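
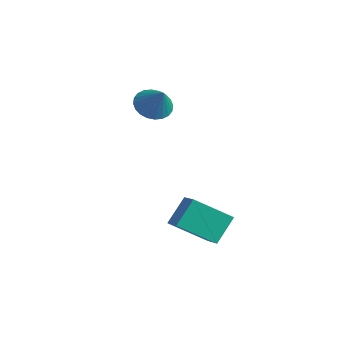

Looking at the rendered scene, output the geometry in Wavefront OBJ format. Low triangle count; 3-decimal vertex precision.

v 1.265 1.562 -2.992
v 1.194 2.468 -2.077
v 0.321 2.038 -3.538
v 0.25 2.945 -2.623
v 2.29 2.555 -3.897
v 2.219 3.462 -2.982
v 1.346 3.032 -4.443
v 1.275 3.938 -3.528
v -2.537 4.059 0.608
v -1.933 3.952 0.143
v -1.823 3.901 1.572
v -1.923 4.25 0.184
v -2.007 4.518 0.29
v -2.171 4.717 0.445
v -2.391 4.815 0.624
v -2.634 4.798 0.801
v -2.861 4.669 0.949
v -3.039 4.447 1.044
v -3.141 4.166 1.074
v -3.151 3.869 1.032
v -3.068 3.6 0.926
v -2.903 3.402 0.772
v -2.683 3.303 0.592
v -2.441 3.32 0.415
v -2.213 3.449 0.268
v -2.035 3.671 0.172
f 2 4 1
f 5 2 1
f 1 4 3
f 3 5 1
f 2 8 4
f 6 2 5
f 6 8 2
f 4 8 3
f 7 5 3
f 3 8 7
f 7 6 5
f 8 6 7
f 10 9 12
f 10 12 11
f 12 9 13
f 12 13 11
f 13 9 14
f 13 14 11
f 14 9 15
f 14 15 11
f 15 9 16
f 15 16 11
f 16 9 17
f 16 17 11
f 17 9 18
f 17 18 11
f 18 9 19
f 18 19 11
f 19 9 20
f 19 20 11
f 20 9 21
f 20 21 11
f 21 9 22
f 21 22 11
f 22 9 23
f 22 23 11
f 23 9 24
f 23 24 11
f 24 9 25
f 24 25 11
f 25 9 26
f 25 26 11
f 26 9 10
f 26 10 11



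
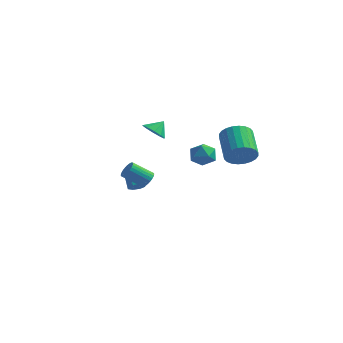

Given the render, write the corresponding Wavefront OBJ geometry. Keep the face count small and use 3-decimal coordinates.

v -3.56 1.828 -2.581
v -3.059 2.016 -2.357
v -3.799 2.741 -1.314
v -4.3 2.552 -1.539
v -3.222 2.292 -2.665
v -3.962 3.017 -1.622
v -3.583 2.296 -2.923
v -4.323 3.021 -1.88
v -3.93 2.025 -2.982
v -4.67 2.75 -1.939
v -4.061 1.639 -2.806
v -4.801 2.364 -1.763
v -3.898 1.363 -2.498
v -4.638 2.088 -1.455
v -3.537 1.359 -2.24
v -4.277 2.084 -1.197
v -3.19 1.63 -2.181
v -3.93 2.355 -1.138
v 0.04 -2.801 0.605
v 0.359 -3.308 0.578
v -0.641 -3.986 1.467
v -0.96 -3.479 1.495
v 0.455 -3.204 0.764
v -0.545 -3.882 1.654
v 0.487 -3.039 0.927
v -0.512 -3.717 1.816
v 0.451 -2.837 1.04
v -0.548 -3.515 1.93
v 0.353 -2.63 1.087
v -0.646 -3.308 1.977
v 0.207 -2.449 1.061
v -0.792 -3.127 1.951
v 0.036 -2.322 0.966
v -0.964 -2.999 1.855
v -0.135 -2.267 0.815
v -1.135 -2.945 1.705
v -0.279 -2.294 0.633
v -1.279 -2.972 1.522
v -0.375 -2.398 0.446
v -1.375 -3.076 1.336
v -0.408 -2.563 0.284
v -1.407 -3.241 1.173
v -0.372 -2.765 0.17
v -1.371 -3.443 1.06
v -0.274 -2.972 0.123
v -1.273 -3.65 1.013
v -0.128 -3.153 0.149
v -1.127 -3.831 1.039
v 0.044 -3.281 0.245
v -0.956 -3.958 1.134
v 0.215 -3.335 0.395
v -0.785 -4.013 1.285
v -0.628 4.158 0.088
v 0.239 4.504 0.15
v -0.099 2.776 0.41
v 0.768 3.122 0.472
v 0.127 3.345 1.118
v -0.199 4.199 0.918
v 0.339 3.081 -0.358
v 0.013 3.935 -0.558
v 0.837 3.839 -0.125
v 0.706 4.002 0.787
v -0.566 3.278 -0.227
v -0.697 3.441 0.685
v 4.236 0.7 2.142
v 4.881 0.641 2.93
v 3.769 2.06 3.947
v 3.124 2.12 3.158
v 5.05 0.929 2.713
v 3.938 2.348 3.73
v 5.095 1.182 2.409
v 3.983 2.601 3.426
v 5.009 1.361 2.064
v 3.897 2.781 3.081
v 4.806 1.44 1.731
v 3.694 2.86 2.748
v 4.515 1.407 1.461
v 3.404 2.826 2.478
v 4.183 1.266 1.294
v 3.071 2.685 2.311
v 3.858 1.038 1.257
v 2.746 2.458 2.273
v 3.591 0.76 1.353
v 2.479 2.179 2.37
v 3.422 0.472 1.57
v 2.31 1.891 2.587
v 3.377 0.219 1.874
v 2.265 1.638 2.891
v 3.463 0.039 2.219
v 2.351 1.459 3.236
v 3.666 -0.04 2.552
v 2.554 1.38 3.569
v 3.956 -0.006 2.822
v 2.845 1.413 3.839
v 4.289 0.135 2.989
v 3.177 1.554 4.006
v 4.614 0.362 3.027
v 3.502 1.782 4.043
v -2.839 2.673 1.961
v -2.326 3.065 1.363
v -2.481 3.327 2.699
v -2.805 3.322 1.368
v -3.297 3.331 1.599
v -3.615 3.089 1.968
v -3.636 2.687 2.335
v -3.353 2.28 2.558
v -2.873 2.023 2.553
v -2.381 2.014 2.322
v -2.064 2.257 1.953
v -2.043 2.658 1.587
f 2 1 5
f 2 5 3
f 3 5 6
f 3 6 4
f 5 1 7
f 5 7 6
f 6 7 8
f 6 8 4
f 7 1 9
f 7 9 8
f 8 9 10
f 8 10 4
f 9 1 11
f 9 11 10
f 10 11 12
f 10 12 4
f 11 1 13
f 11 13 12
f 12 13 14
f 12 14 4
f 13 1 15
f 13 15 14
f 14 15 16
f 14 16 4
f 15 1 17
f 15 17 16
f 16 17 18
f 16 18 4
f 17 1 2
f 17 2 18
f 18 2 3
f 18 3 4
f 20 19 23
f 20 23 21
f 21 23 24
f 21 24 22
f 23 19 25
f 23 25 24
f 24 25 26
f 24 26 22
f 25 19 27
f 25 27 26
f 26 27 28
f 26 28 22
f 27 19 29
f 27 29 28
f 28 29 30
f 28 30 22
f 29 19 31
f 29 31 30
f 30 31 32
f 30 32 22
f 31 19 33
f 31 33 32
f 32 33 34
f 32 34 22
f 33 19 35
f 33 35 34
f 34 35 36
f 34 36 22
f 35 19 37
f 35 37 36
f 36 37 38
f 36 38 22
f 37 19 39
f 37 39 38
f 38 39 40
f 38 40 22
f 39 19 41
f 39 41 40
f 40 41 42
f 40 42 22
f 41 19 43
f 41 43 42
f 42 43 44
f 42 44 22
f 43 19 45
f 43 45 44
f 44 45 46
f 44 46 22
f 45 19 47
f 45 47 46
f 46 47 48
f 46 48 22
f 47 19 49
f 47 49 48
f 48 49 50
f 48 50 22
f 49 19 51
f 49 51 50
f 50 51 52
f 50 52 22
f 51 19 20
f 51 20 52
f 52 20 21
f 52 21 22
f 53 64 58
f 53 58 54
f 53 54 60
f 53 60 63
f 53 63 64
f 54 58 62
f 58 64 57
f 64 63 55
f 63 60 59
f 60 54 61
f 56 62 57
f 56 57 55
f 56 55 59
f 56 59 61
f 56 61 62
f 57 62 58
f 55 57 64
f 59 55 63
f 61 59 60
f 62 61 54
f 66 65 69
f 66 69 67
f 67 69 70
f 67 70 68
f 69 65 71
f 69 71 70
f 70 71 72
f 70 72 68
f 71 65 73
f 71 73 72
f 72 73 74
f 72 74 68
f 73 65 75
f 73 75 74
f 74 75 76
f 74 76 68
f 75 65 77
f 75 77 76
f 76 77 78
f 76 78 68
f 77 65 79
f 77 79 78
f 78 79 80
f 78 80 68
f 79 65 81
f 79 81 80
f 80 81 82
f 80 82 68
f 81 65 83
f 81 83 82
f 82 83 84
f 82 84 68
f 83 65 85
f 83 85 84
f 84 85 86
f 84 86 68
f 85 65 87
f 85 87 86
f 86 87 88
f 86 88 68
f 87 65 89
f 87 89 88
f 88 89 90
f 88 90 68
f 89 65 91
f 89 91 90
f 90 91 92
f 90 92 68
f 91 65 93
f 91 93 92
f 92 93 94
f 92 94 68
f 93 65 95
f 93 95 94
f 94 95 96
f 94 96 68
f 95 65 97
f 95 97 96
f 96 97 98
f 96 98 68
f 97 65 66
f 97 66 98
f 98 66 67
f 98 67 68
f 100 99 102
f 100 102 101
f 102 99 103
f 102 103 101
f 103 99 104
f 103 104 101
f 104 99 105
f 104 105 101
f 105 99 106
f 105 106 101
f 106 99 107
f 106 107 101
f 107 99 108
f 107 108 101
f 108 99 109
f 108 109 101
f 109 99 110
f 109 110 101
f 110 99 100
f 110 100 101



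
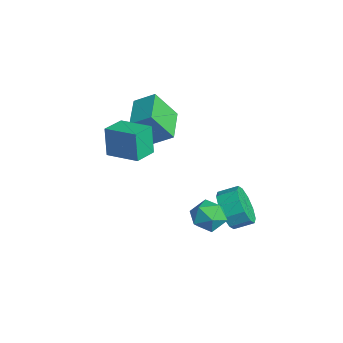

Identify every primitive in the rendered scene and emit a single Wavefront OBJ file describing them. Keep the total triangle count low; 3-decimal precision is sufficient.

v 2.308 -0.102 -3.978
v 2.933 0.091 -3.294
v 1.787 -1.291 -3.166
v 2.412 -1.098 -2.482
v 1.686 -0.512 -2.64
v 2.008 0.224 -3.141
v 2.712 -1.424 -3.319
v 3.034 -0.688 -3.82
v 3.182 -0.725 -2.886
v 2.548 -0.162 -2.467
v 2.172 -1.038 -3.993
v 1.538 -0.475 -3.574
v -2.132 -3.156 -1.046
v -2.474 -3.128 0.506
v -0.802 -2.116 -0.771
v -1.144 -2.088 0.781
v -1.376 -4.172 -0.861
v -1.718 -4.144 0.691
v -0.046 -3.132 -0.586
v -0.388 -3.104 0.966
v 1.456 0.556 -3.866
v 2.177 0.69 -4.659
v 2.466 1.577 -4.247
v 1.744 1.444 -3.454
v 1.602 0.967 -4.854
v 1.891 1.855 -4.442
v 0.972 1.088 -4.672
v 1.26 1.975 -4.26
v 0.526 1.005 -4.182
v 0.814 1.893 -3.77
v 0.435 0.751 -3.571
v 0.724 1.639 -3.159
v 0.734 0.423 -3.073
v 1.023 1.31 -2.661
v 1.309 0.145 -2.878
v 1.598 1.033 -2.466
v 1.94 0.025 -3.06
v 2.228 0.912 -2.648
v 2.386 0.107 -3.55
v 2.674 0.995 -3.138
v 2.476 0.361 -4.161
v 2.765 1.249 -3.749
v -4.347 -0.824 -1.332
v -4.488 -1.877 0.219
v -3.808 0.058 -0.684
v -3.948 -0.996 0.867
v -2.712 -1.564 -1.687
v -2.852 -2.618 -0.136
v -2.172 -0.683 -1.039
v -2.313 -1.736 0.512
f 1 12 6
f 1 6 2
f 1 2 8
f 1 8 11
f 1 11 12
f 2 6 10
f 6 12 5
f 12 11 3
f 11 8 7
f 8 2 9
f 4 10 5
f 4 5 3
f 4 3 7
f 4 7 9
f 4 9 10
f 5 10 6
f 3 5 12
f 7 3 11
f 9 7 8
f 10 9 2
f 14 16 13
f 17 14 13
f 13 16 15
f 15 17 13
f 14 20 16
f 18 14 17
f 18 20 14
f 16 20 15
f 19 17 15
f 15 20 19
f 19 18 17
f 20 18 19
f 22 21 25
f 22 25 23
f 23 25 26
f 23 26 24
f 25 21 27
f 25 27 26
f 26 27 28
f 26 28 24
f 27 21 29
f 27 29 28
f 28 29 30
f 28 30 24
f 29 21 31
f 29 31 30
f 30 31 32
f 30 32 24
f 31 21 33
f 31 33 32
f 32 33 34
f 32 34 24
f 33 21 35
f 33 35 34
f 34 35 36
f 34 36 24
f 35 21 37
f 35 37 36
f 36 37 38
f 36 38 24
f 37 21 39
f 37 39 38
f 38 39 40
f 38 40 24
f 39 21 41
f 39 41 40
f 40 41 42
f 40 42 24
f 41 21 22
f 41 22 42
f 42 22 23
f 42 23 24
f 44 46 43
f 47 44 43
f 43 46 45
f 45 47 43
f 44 50 46
f 48 44 47
f 48 50 44
f 46 50 45
f 49 47 45
f 45 50 49
f 49 48 47
f 50 48 49



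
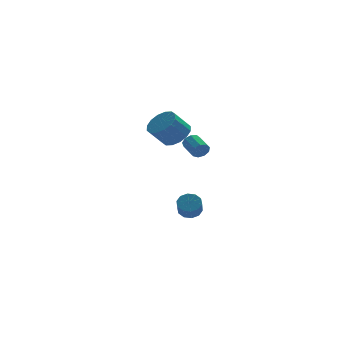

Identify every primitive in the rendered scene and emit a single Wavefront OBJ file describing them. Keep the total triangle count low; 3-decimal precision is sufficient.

v 2.068 0.403 3.238
v 2.769 0.269 3.804
v 1.933 0.043 4.787
v 1.232 0.177 4.222
v 2.676 0.73 3.831
v 1.84 0.504 4.814
v 2.421 1.103 3.699
v 1.585 0.878 4.682
v 2.071 1.289 3.444
v 1.235 1.064 4.428
v 1.721 1.237 3.134
v 0.885 1.012 4.117
v 1.463 0.962 2.852
v 0.627 0.737 3.835
v 1.367 0.537 2.673
v 0.531 0.311 3.656
v 1.46 0.076 2.646
v 0.624 -0.15 3.629
v 1.715 -0.298 2.778
v 0.879 -0.523 3.761
v 2.065 -0.484 3.032
v 1.229 -0.709 4.016
v 2.415 -0.432 3.343
v 1.579 -0.657 4.326
v 2.673 -0.157 3.625
v 1.837 -0.382 4.608
v 3.441 3.417 -3.366
v 3.824 2.952 -3.681
v 3.643 2.279 -2.909
v 3.259 2.743 -2.594
v 4.074 3.175 -3.427
v 3.892 2.502 -2.656
v 4.081 3.491 -3.15
v 3.9 2.818 -2.378
v 3.844 3.779 -2.955
v 3.663 3.105 -2.184
v 3.453 3.927 -2.917
v 3.272 3.254 -2.146
v 3.057 3.881 -3.051
v 2.876 3.208 -2.279
v 2.808 3.658 -3.304
v 2.626 2.985 -2.533
v 2.8 3.342 -3.582
v 2.619 2.669 -2.81
v 3.037 3.055 -3.776
v 2.856 2.381 -3.005
v 3.428 2.906 -3.814
v 3.247 2.233 -3.043
v 3.315 0.334 2.022
v 3.551 0.536 1.605
v 3.28 1.548 1.941
v 3.045 1.346 2.358
v 3.209 0.469 1.531
v 2.939 1.481 1.867
v 2.917 0.339 1.687
v 2.647 1.351 2.023
v 2.812 0.207 2
v 2.541 1.218 2.336
v 2.942 0.134 2.323
v 2.671 1.146 2.659
v 3.246 0.155 2.505
v 2.976 1.167 2.841
v 3.583 0.26 2.461
v 3.313 1.272 2.797
v 3.795 0.399 2.212
v 3.524 1.411 2.548
v 3.782 0.508 1.873
v 3.511 1.52 2.209
f 2 1 5
f 2 5 3
f 3 5 6
f 3 6 4
f 5 1 7
f 5 7 6
f 6 7 8
f 6 8 4
f 7 1 9
f 7 9 8
f 8 9 10
f 8 10 4
f 9 1 11
f 9 11 10
f 10 11 12
f 10 12 4
f 11 1 13
f 11 13 12
f 12 13 14
f 12 14 4
f 13 1 15
f 13 15 14
f 14 15 16
f 14 16 4
f 15 1 17
f 15 17 16
f 16 17 18
f 16 18 4
f 17 1 19
f 17 19 18
f 18 19 20
f 18 20 4
f 19 1 21
f 19 21 20
f 20 21 22
f 20 22 4
f 21 1 23
f 21 23 22
f 22 23 24
f 22 24 4
f 23 1 25
f 23 25 24
f 24 25 26
f 24 26 4
f 25 1 2
f 25 2 26
f 26 2 3
f 26 3 4
f 28 27 31
f 28 31 29
f 29 31 32
f 29 32 30
f 31 27 33
f 31 33 32
f 32 33 34
f 32 34 30
f 33 27 35
f 33 35 34
f 34 35 36
f 34 36 30
f 35 27 37
f 35 37 36
f 36 37 38
f 36 38 30
f 37 27 39
f 37 39 38
f 38 39 40
f 38 40 30
f 39 27 41
f 39 41 40
f 40 41 42
f 40 42 30
f 41 27 43
f 41 43 42
f 42 43 44
f 42 44 30
f 43 27 45
f 43 45 44
f 44 45 46
f 44 46 30
f 45 27 47
f 45 47 46
f 46 47 48
f 46 48 30
f 47 27 28
f 47 28 48
f 48 28 29
f 48 29 30
f 50 49 53
f 50 53 51
f 51 53 54
f 51 54 52
f 53 49 55
f 53 55 54
f 54 55 56
f 54 56 52
f 55 49 57
f 55 57 56
f 56 57 58
f 56 58 52
f 57 49 59
f 57 59 58
f 58 59 60
f 58 60 52
f 59 49 61
f 59 61 60
f 60 61 62
f 60 62 52
f 61 49 63
f 61 63 62
f 62 63 64
f 62 64 52
f 63 49 65
f 63 65 64
f 64 65 66
f 64 66 52
f 65 49 67
f 65 67 66
f 66 67 68
f 66 68 52
f 67 49 50
f 67 50 68
f 68 50 51
f 68 51 52



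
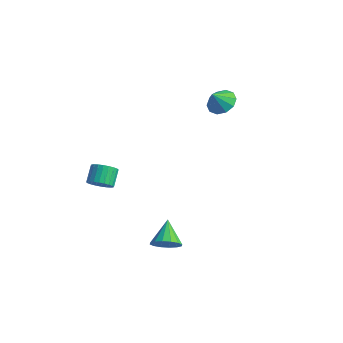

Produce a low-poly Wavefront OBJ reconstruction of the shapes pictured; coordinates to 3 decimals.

v 0.315 -3.889 -1.244
v 0.91 -3.49 -1.318
v 0.5 -2.751 -0.63
v -0.095 -3.151 -0.556
v 0.749 -3.388 -1.524
v 0.339 -2.649 -0.836
v 0.522 -3.361 -1.688
v 0.112 -2.622 -0.999
v 0.263 -3.416 -1.784
v -0.147 -2.677 -1.095
v 0.013 -3.542 -1.798
v -0.397 -2.803 -1.109
v -0.192 -3.721 -1.727
v -0.602 -2.982 -1.039
v -0.319 -3.926 -1.583
v -0.729 -3.187 -0.895
v -0.35 -4.125 -1.388
v -0.76 -3.386 -0.699
v -0.28 -4.289 -1.17
v -0.69 -3.55 -0.482
v -0.119 -4.391 -0.964
v -0.529 -3.652 -0.276
v 0.108 -4.418 -0.801
v -0.302 -3.679 -0.112
v 0.367 -4.363 -0.705
v -0.043 -3.624 -0.016
v 0.617 -4.237 -0.691
v 0.207 -3.498 -0.002
v 0.822 -4.058 -0.761
v 0.412 -3.319 -0.073
v 0.949 -3.853 -0.905
v 0.539 -3.114 -0.217
v 0.98 -3.654 -1.101
v 0.57 -2.915 -0.412
v 4.099 -2.987 -4.353
v 4.595 -2.352 -4.592
v 3.281 -2.013 -3.467
v 4.273 -2.358 -4.883
v 3.903 -2.533 -5.032
v 3.587 -2.829 -5
v 3.407 -3.167 -4.794
v 3.413 -3.457 -4.47
v 3.603 -3.621 -4.114
v 3.926 -3.615 -3.823
v 4.295 -3.44 -3.674
v 4.612 -3.144 -3.706
v 4.791 -2.806 -3.912
v 4.785 -2.516 -4.236
v 1.801 3.542 1.886
v 2.663 3.538 2.002
v 1.679 2.938 2.774
v 2.463 3.962 2.263
v 2.009 4.227 2.381
v 1.476 4.229 2.31
v 1.067 3.969 2.077
v 0.939 3.546 1.771
v 1.139 3.121 1.509
v 1.592 2.857 1.392
v 2.125 2.855 1.463
v 2.534 3.114 1.696
f 2 1 5
f 2 5 3
f 3 5 6
f 3 6 4
f 5 1 7
f 5 7 6
f 6 7 8
f 6 8 4
f 7 1 9
f 7 9 8
f 8 9 10
f 8 10 4
f 9 1 11
f 9 11 10
f 10 11 12
f 10 12 4
f 11 1 13
f 11 13 12
f 12 13 14
f 12 14 4
f 13 1 15
f 13 15 14
f 14 15 16
f 14 16 4
f 15 1 17
f 15 17 16
f 16 17 18
f 16 18 4
f 17 1 19
f 17 19 18
f 18 19 20
f 18 20 4
f 19 1 21
f 19 21 20
f 20 21 22
f 20 22 4
f 21 1 23
f 21 23 22
f 22 23 24
f 22 24 4
f 23 1 25
f 23 25 24
f 24 25 26
f 24 26 4
f 25 1 27
f 25 27 26
f 26 27 28
f 26 28 4
f 27 1 29
f 27 29 28
f 28 29 30
f 28 30 4
f 29 1 31
f 29 31 30
f 30 31 32
f 30 32 4
f 31 1 33
f 31 33 32
f 32 33 34
f 32 34 4
f 33 1 2
f 33 2 34
f 34 2 3
f 34 3 4
f 36 35 38
f 36 38 37
f 38 35 39
f 38 39 37
f 39 35 40
f 39 40 37
f 40 35 41
f 40 41 37
f 41 35 42
f 41 42 37
f 42 35 43
f 42 43 37
f 43 35 44
f 43 44 37
f 44 35 45
f 44 45 37
f 45 35 46
f 45 46 37
f 46 35 47
f 46 47 37
f 47 35 48
f 47 48 37
f 48 35 36
f 48 36 37
f 50 49 52
f 50 52 51
f 52 49 53
f 52 53 51
f 53 49 54
f 53 54 51
f 54 49 55
f 54 55 51
f 55 49 56
f 55 56 51
f 56 49 57
f 56 57 51
f 57 49 58
f 57 58 51
f 58 49 59
f 58 59 51
f 59 49 60
f 59 60 51
f 60 49 50
f 60 50 51



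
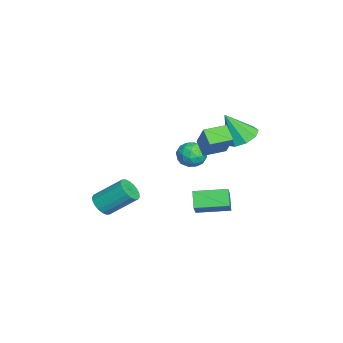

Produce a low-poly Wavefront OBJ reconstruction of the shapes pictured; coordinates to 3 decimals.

v 2.889 0.607 -0.545
v 3.666 0.512 0.311
v 2.9 2.377 -0.357
v 3.677 2.282 0.498
v 3.683 0.678 -1.258
v 4.46 0.583 -0.403
v 3.694 2.448 -1.071
v 4.471 2.353 -0.215
v -2.977 3.078 0.331
v -2.085 2.695 0.091
v -2.923 2.142 2.029
v -2.004 3.29 0.417
v -2.378 3.787 0.702
v -3.032 3.952 0.814
v -3.661 3.708 0.7
v -3.969 3.169 0.412
v -3.814 2.588 0.087
v -3.267 2.236 -0.124
v -2.584 2.278 -0.123
v 0.779 -4.183 -2.621
v 1.366 -3.908 -2.999
v 1.467 -2.421 -1.756
v 0.881 -2.697 -1.379
v 1.106 -3.763 -3.15
v 1.207 -2.277 -1.907
v 0.781 -3.702 -3.197
v 0.882 -2.216 -1.954
v 0.456 -3.736 -3.13
v 0.557 -2.25 -1.887
v 0.195 -3.859 -2.962
v 0.296 -2.373 -1.719
v 0.05 -4.046 -2.726
v 0.151 -2.559 -1.484
v 0.049 -4.26 -2.47
v 0.15 -2.774 -1.228
v 0.193 -4.459 -2.244
v 0.294 -2.972 -1.001
v 0.453 -4.603 -2.093
v 0.554 -3.117 -0.85
v 0.778 -4.664 -2.046
v 0.879 -3.178 -0.803
v 1.103 -4.63 -2.113
v 1.204 -3.144 -0.87
v 1.364 -4.507 -2.281
v 1.465 -3.021 -1.038
v 1.509 -4.321 -2.516
v 1.61 -2.834 -1.274
v 1.51 -4.106 -2.772
v 1.611 -2.62 -1.53
v 0.224 1.026 0.789
v -0.514 0.693 1.425
v -0.23 2.209 0.882
v -0.968 1.875 1.518
v 1.428 1.365 2.362
v 0.69 1.031 2.998
v 0.974 2.547 2.455
v 0.236 2.214 3.091
v -2.422 0.51 -0.454
v -2.05 0.972 0.186
v -1.19 -0.132 -0.706
v -0.818 0.33 -0.066
v -1.408 -0.284 0.126
v -2.17 0.113 0.281
v -1.07 0.727 -0.801
v -1.832 1.124 -0.646
v -1.215 1.107 -0.029
v -1.424 0.482 0.544
v -1.816 0.358 -1.064
v -2.025 -0.267 -0.491
v -2.344 0.797 -0.112
v -0.896 0.043 -0.408
v -1.242 -0.318 -0.295
v -1.024 -0.046 0.081
v -2.414 0.292 -0.056
v -2.196 0.564 0.32
v -1.818 -0.174 0.285
v -1.044 0.276 -0.84
v -0.826 0.548 -0.464
v -2.216 0.886 -0.601
v -1.998 1.158 -0.225
v -1.422 1.014 -0.805
v -1.635 1.148 0.138
v -0.911 0.771 -0.01
v -1.059 1.004 -0.442
v -1.507 1.237 -0.351
v -1.757 0.781 0.475
v -1.033 0.404 0.327
v -1.38 0.043 0.439
v -1.828 0.276 0.531
v -1.267 0.86 0.349
v -2.207 0.436 -0.847
v -1.483 0.059 -0.995
v -1.412 0.564 -1.051
v -1.86 0.797 -0.959
v -2.329 0.069 -0.51
v -1.605 -0.308 -0.658
v -1.733 -0.397 -0.169
v -2.181 -0.164 -0.078
v -1.973 -0.02 -0.869
f 2 4 1
f 5 2 1
f 1 4 3
f 3 5 1
f 2 8 4
f 6 2 5
f 6 8 2
f 4 8 3
f 7 5 3
f 3 8 7
f 7 6 5
f 8 6 7
f 10 9 12
f 10 12 11
f 12 9 13
f 12 13 11
f 13 9 14
f 13 14 11
f 14 9 15
f 14 15 11
f 15 9 16
f 15 16 11
f 16 9 17
f 16 17 11
f 17 9 18
f 17 18 11
f 18 9 19
f 18 19 11
f 19 9 10
f 19 10 11
f 21 20 24
f 21 24 22
f 22 24 25
f 22 25 23
f 24 20 26
f 24 26 25
f 25 26 27
f 25 27 23
f 26 20 28
f 26 28 27
f 27 28 29
f 27 29 23
f 28 20 30
f 28 30 29
f 29 30 31
f 29 31 23
f 30 20 32
f 30 32 31
f 31 32 33
f 31 33 23
f 32 20 34
f 32 34 33
f 33 34 35
f 33 35 23
f 34 20 36
f 34 36 35
f 35 36 37
f 35 37 23
f 36 20 38
f 36 38 37
f 37 38 39
f 37 39 23
f 38 20 40
f 38 40 39
f 39 40 41
f 39 41 23
f 40 20 42
f 40 42 41
f 41 42 43
f 41 43 23
f 42 20 44
f 42 44 43
f 43 44 45
f 43 45 23
f 44 20 46
f 44 46 45
f 45 46 47
f 45 47 23
f 46 20 48
f 46 48 47
f 47 48 49
f 47 49 23
f 48 20 21
f 48 21 49
f 49 21 22
f 49 22 23
f 51 53 50
f 54 51 50
f 50 53 52
f 52 54 50
f 51 57 53
f 55 51 54
f 55 57 51
f 53 57 52
f 56 54 52
f 52 57 56
f 56 55 54
f 57 55 56
f 58 95 74
f 95 69 98
f 74 98 63
f 95 98 74
f 58 74 70
f 74 63 75
f 70 75 59
f 74 75 70
f 58 70 79
f 70 59 80
f 79 80 65
f 70 80 79
f 58 79 91
f 79 65 94
f 91 94 68
f 79 94 91
f 58 91 95
f 91 68 99
f 95 99 69
f 91 99 95
f 59 75 86
f 75 63 89
f 86 89 67
f 75 89 86
f 63 98 76
f 98 69 97
f 76 97 62
f 98 97 76
f 69 99 96
f 99 68 92
f 96 92 60
f 99 92 96
f 68 94 93
f 94 65 81
f 93 81 64
f 94 81 93
f 65 80 85
f 80 59 82
f 85 82 66
f 80 82 85
f 61 87 73
f 87 67 88
f 73 88 62
f 87 88 73
f 61 73 71
f 73 62 72
f 71 72 60
f 73 72 71
f 61 71 78
f 71 60 77
f 78 77 64
f 71 77 78
f 61 78 83
f 78 64 84
f 83 84 66
f 78 84 83
f 61 83 87
f 83 66 90
f 87 90 67
f 83 90 87
f 62 88 76
f 88 67 89
f 76 89 63
f 88 89 76
f 60 72 96
f 72 62 97
f 96 97 69
f 72 97 96
f 64 77 93
f 77 60 92
f 93 92 68
f 77 92 93
f 66 84 85
f 84 64 81
f 85 81 65
f 84 81 85
f 67 90 86
f 90 66 82
f 86 82 59
f 90 82 86



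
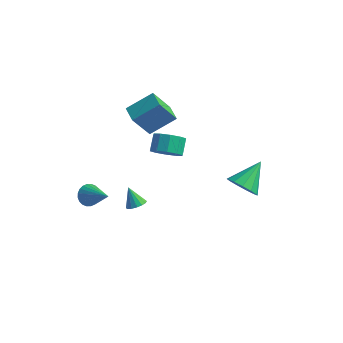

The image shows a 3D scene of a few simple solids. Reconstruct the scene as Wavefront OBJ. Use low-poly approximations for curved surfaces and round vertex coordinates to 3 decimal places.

v -2.232 -2.188 -3.946
v -1.75 -1.808 -3.765
v -2.908 -1.832 -2.894
v -1.944 -1.617 -3.954
v -2.214 -1.579 -4.141
v -2.49 -1.704 -4.276
v -2.696 -1.959 -4.322
v -2.778 -2.275 -4.268
v -2.714 -2.568 -4.127
v -2.52 -2.759 -3.938
v -2.249 -2.797 -3.751
v -1.974 -2.672 -3.616
v -1.768 -2.417 -3.57
v -1.686 -2.101 -3.624
v -1.669 0.758 -1.48
v -0.869 1.222 -1.861
v -1.051 2.126 -1.141
v -1.851 1.662 -0.76
v -1.363 1.388 -2.194
v -1.545 2.292 -1.474
v -1.974 1.313 -2.254
v -2.156 2.217 -1.534
v -2.468 1.026 -2.019
v -2.65 1.93 -1.299
v -2.657 0.636 -1.577
v -2.839 1.541 -0.858
v -2.469 0.294 -1.099
v -2.651 1.198 -0.379
v -1.975 0.128 -0.766
v -2.157 1.032 -0.046
v -1.364 0.203 -0.706
v -1.546 1.107 0.014
v -0.87 0.49 -0.941
v -1.052 1.394 -0.221
v -0.681 0.879 -1.382
v -0.863 1.784 -0.663
v -3.262 -0.393 2.095
v -2.046 0.696 3.067
v -4.042 0.405 2.177
v -2.827 1.495 3.148
v -2.573 0.465 0.272
v -1.358 1.555 1.243
v -3.354 1.264 0.353
v -2.138 2.353 1.325
v -4.546 -3.608 -2.621
v -4.136 -3.006 -2.801
v -2.954 -4.312 -1.359
v -4.28 -2.909 -2.566
v -4.465 -2.918 -2.339
v -4.661 -3.032 -2.155
v -4.84 -3.235 -2.042
v -4.975 -3.493 -2.017
v -5.043 -3.77 -2.084
v -5.036 -4.021 -2.234
v -4.955 -4.21 -2.442
v -4.811 -4.307 -2.677
v -4.626 -4.298 -2.904
v -4.43 -4.183 -3.088
v -4.251 -3.981 -3.201
v -4.117 -3.722 -3.226
v -4.048 -3.446 -3.158
v -4.055 -3.194 -3.009
v 3.506 -0.231 -1.634
v 4.07 0.146 -2.423
v 3.974 1.391 -0.526
v 3.526 0.352 -2.496
v 2.976 0.373 -2.294
v 2.594 0.202 -1.884
v 2.502 -0.107 -1.394
v 2.729 -0.455 -0.98
v 3.203 -0.732 -0.775
v 3.773 -0.85 -0.842
v 4.258 -0.771 -1.161
v 4.505 -0.522 -1.63
v 4.435 -0.18 -2.101
f 2 1 4
f 2 4 3
f 4 1 5
f 4 5 3
f 5 1 6
f 5 6 3
f 6 1 7
f 6 7 3
f 7 1 8
f 7 8 3
f 8 1 9
f 8 9 3
f 9 1 10
f 9 10 3
f 10 1 11
f 10 11 3
f 11 1 12
f 11 12 3
f 12 1 13
f 12 13 3
f 13 1 14
f 13 14 3
f 14 1 2
f 14 2 3
f 16 15 19
f 16 19 17
f 17 19 20
f 17 20 18
f 19 15 21
f 19 21 20
f 20 21 22
f 20 22 18
f 21 15 23
f 21 23 22
f 22 23 24
f 22 24 18
f 23 15 25
f 23 25 24
f 24 25 26
f 24 26 18
f 25 15 27
f 25 27 26
f 26 27 28
f 26 28 18
f 27 15 29
f 27 29 28
f 28 29 30
f 28 30 18
f 29 15 31
f 29 31 30
f 30 31 32
f 30 32 18
f 31 15 33
f 31 33 32
f 32 33 34
f 32 34 18
f 33 15 35
f 33 35 34
f 34 35 36
f 34 36 18
f 35 15 16
f 35 16 36
f 36 16 17
f 36 17 18
f 38 40 37
f 41 38 37
f 37 40 39
f 39 41 37
f 38 44 40
f 42 38 41
f 42 44 38
f 40 44 39
f 43 41 39
f 39 44 43
f 43 42 41
f 44 42 43
f 46 45 48
f 46 48 47
f 48 45 49
f 48 49 47
f 49 45 50
f 49 50 47
f 50 45 51
f 50 51 47
f 51 45 52
f 51 52 47
f 52 45 53
f 52 53 47
f 53 45 54
f 53 54 47
f 54 45 55
f 54 55 47
f 55 45 56
f 55 56 47
f 56 45 57
f 56 57 47
f 57 45 58
f 57 58 47
f 58 45 59
f 58 59 47
f 59 45 60
f 59 60 47
f 60 45 61
f 60 61 47
f 61 45 62
f 61 62 47
f 62 45 46
f 62 46 47
f 64 63 66
f 64 66 65
f 66 63 67
f 66 67 65
f 67 63 68
f 67 68 65
f 68 63 69
f 68 69 65
f 69 63 70
f 69 70 65
f 70 63 71
f 70 71 65
f 71 63 72
f 71 72 65
f 72 63 73
f 72 73 65
f 73 63 74
f 73 74 65
f 74 63 75
f 74 75 65
f 75 63 64
f 75 64 65



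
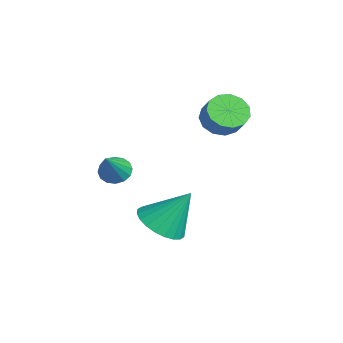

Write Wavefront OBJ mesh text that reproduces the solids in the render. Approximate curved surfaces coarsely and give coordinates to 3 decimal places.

v 2.683 -2.64 -1.171
v 3.187 -2.427 -1.484
v 3.657 -3.2 0.011
v 3.096 -2.18 -1.292
v 2.895 -2.056 -1.068
v 2.637 -2.088 -0.871
v 2.392 -2.268 -0.754
v 2.224 -2.548 -0.749
v 2.18 -2.853 -0.857
v 2.271 -3.1 -1.049
v 2.472 -3.225 -1.274
v 2.73 -3.192 -1.471
v 2.975 -3.012 -1.587
v 3.143 -2.732 -1.592
v 0.381 1.922 -0.258
v 0.997 1.92 -0.843
v 1.696 2.016 -0.107
v 1.079 2.018 0.478
v 0.87 2.378 -0.783
v 1.569 2.474 -0.046
v 0.587 2.691 -0.556
v 1.286 2.787 0.181
v 0.239 2.759 -0.234
v 0.938 2.856 0.502
v -0.064 2.562 0.08
v 0.635 2.659 0.816
v -0.226 2.162 0.286
v 0.473 2.259 1.023
v -0.196 1.685 0.32
v 0.503 1.782 1.056
v 0.018 1.283 0.17
v 0.717 1.38 0.906
v 0.346 1.084 -0.116
v 1.045 1.181 0.621
v 0.686 1.151 -0.447
v 1.385 1.248 0.29
v 0.929 1.463 -0.718
v 1.628 1.559 0.018
v 2.898 -1.031 -4.006
v 3.829 -1.499 -3.876
v 3.202 0.011 -2.434
v 3.932 -1.178 -4.109
v 3.878 -0.835 -4.326
v 3.675 -0.521 -4.494
v 3.354 -0.286 -4.588
v 2.963 -0.163 -4.594
v 2.562 -0.173 -4.509
v 2.212 -0.313 -4.349
v 1.967 -0.563 -4.136
v 1.863 -0.883 -3.903
v 1.917 -1.227 -3.686
v 2.12 -1.54 -3.518
v 2.442 -1.776 -3.424
v 2.833 -1.899 -3.418
v 3.233 -1.889 -3.502
v 3.583 -1.749 -3.663
f 2 1 4
f 2 4 3
f 4 1 5
f 4 5 3
f 5 1 6
f 5 6 3
f 6 1 7
f 6 7 3
f 7 1 8
f 7 8 3
f 8 1 9
f 8 9 3
f 9 1 10
f 9 10 3
f 10 1 11
f 10 11 3
f 11 1 12
f 11 12 3
f 12 1 13
f 12 13 3
f 13 1 14
f 13 14 3
f 14 1 2
f 14 2 3
f 16 15 19
f 16 19 17
f 17 19 20
f 17 20 18
f 19 15 21
f 19 21 20
f 20 21 22
f 20 22 18
f 21 15 23
f 21 23 22
f 22 23 24
f 22 24 18
f 23 15 25
f 23 25 24
f 24 25 26
f 24 26 18
f 25 15 27
f 25 27 26
f 26 27 28
f 26 28 18
f 27 15 29
f 27 29 28
f 28 29 30
f 28 30 18
f 29 15 31
f 29 31 30
f 30 31 32
f 30 32 18
f 31 15 33
f 31 33 32
f 32 33 34
f 32 34 18
f 33 15 35
f 33 35 34
f 34 35 36
f 34 36 18
f 35 15 37
f 35 37 36
f 36 37 38
f 36 38 18
f 37 15 16
f 37 16 38
f 38 16 17
f 38 17 18
f 40 39 42
f 40 42 41
f 42 39 43
f 42 43 41
f 43 39 44
f 43 44 41
f 44 39 45
f 44 45 41
f 45 39 46
f 45 46 41
f 46 39 47
f 46 47 41
f 47 39 48
f 47 48 41
f 48 39 49
f 48 49 41
f 49 39 50
f 49 50 41
f 50 39 51
f 50 51 41
f 51 39 52
f 51 52 41
f 52 39 53
f 52 53 41
f 53 39 54
f 53 54 41
f 54 39 55
f 54 55 41
f 55 39 56
f 55 56 41
f 56 39 40
f 56 40 41



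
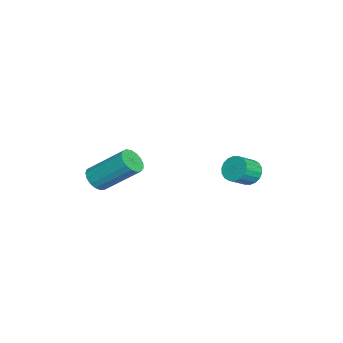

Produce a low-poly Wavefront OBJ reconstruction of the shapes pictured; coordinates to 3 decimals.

v 0.559 -4.624 2.906
v 0.812 -4.244 2.429
v 1.074 -2.676 3.817
v 0.821 -3.056 4.294
v 0.503 -4.183 2.418
v 0.764 -2.615 3.806
v 0.206 -4.222 2.519
v 0.467 -2.655 3.907
v -0.01 -4.354 2.709
v 0.252 -2.787 4.097
v -0.095 -4.548 2.943
v 0.166 -2.98 4.331
v -0.031 -4.759 3.169
v 0.231 -3.191 4.557
v 0.169 -4.939 3.335
v 0.43 -3.371 4.723
v 0.458 -5.047 3.403
v 0.719 -3.479 4.791
v 0.77 -5.058 3.356
v 1.032 -3.49 4.744
v 1.034 -4.969 3.207
v 1.296 -3.402 4.595
v 1.189 -4.802 2.988
v 1.451 -3.234 4.377
v 1.2 -4.594 2.751
v 1.462 -3.026 4.139
v 1.064 -4.392 2.549
v 1.326 -2.825 3.937
v -3.485 1.562 1.187
v -3.128 1.375 0.614
v -2.458 0.732 1.241
v -2.815 0.918 1.813
v -2.975 1.629 0.712
v -2.306 0.986 1.338
v -2.923 1.869 0.903
v -2.254 1.226 1.529
v -2.983 2.049 1.151
v -2.314 1.405 1.777
v -3.142 2.131 1.406
v -2.472 1.488 2.032
v -3.369 2.101 1.617
v -2.699 1.458 2.244
v -3.618 1.965 1.743
v -2.949 1.321 2.37
v -3.842 1.748 1.759
v -3.172 1.105 2.386
v -3.994 1.494 1.662
v -3.325 0.851 2.288
v -4.046 1.254 1.471
v -3.377 0.611 2.097
v -3.986 1.075 1.223
v -3.317 0.431 1.849
v -3.828 0.992 0.968
v -3.158 0.349 1.594
v -3.601 1.022 0.756
v -2.931 0.379 1.383
v -3.351 1.159 0.63
v -2.682 0.515 1.257
f 2 1 5
f 2 5 3
f 3 5 6
f 3 6 4
f 5 1 7
f 5 7 6
f 6 7 8
f 6 8 4
f 7 1 9
f 7 9 8
f 8 9 10
f 8 10 4
f 9 1 11
f 9 11 10
f 10 11 12
f 10 12 4
f 11 1 13
f 11 13 12
f 12 13 14
f 12 14 4
f 13 1 15
f 13 15 14
f 14 15 16
f 14 16 4
f 15 1 17
f 15 17 16
f 16 17 18
f 16 18 4
f 17 1 19
f 17 19 18
f 18 19 20
f 18 20 4
f 19 1 21
f 19 21 20
f 20 21 22
f 20 22 4
f 21 1 23
f 21 23 22
f 22 23 24
f 22 24 4
f 23 1 25
f 23 25 24
f 24 25 26
f 24 26 4
f 25 1 27
f 25 27 26
f 26 27 28
f 26 28 4
f 27 1 2
f 27 2 28
f 28 2 3
f 28 3 4
f 30 29 33
f 30 33 31
f 31 33 34
f 31 34 32
f 33 29 35
f 33 35 34
f 34 35 36
f 34 36 32
f 35 29 37
f 35 37 36
f 36 37 38
f 36 38 32
f 37 29 39
f 37 39 38
f 38 39 40
f 38 40 32
f 39 29 41
f 39 41 40
f 40 41 42
f 40 42 32
f 41 29 43
f 41 43 42
f 42 43 44
f 42 44 32
f 43 29 45
f 43 45 44
f 44 45 46
f 44 46 32
f 45 29 47
f 45 47 46
f 46 47 48
f 46 48 32
f 47 29 49
f 47 49 48
f 48 49 50
f 48 50 32
f 49 29 51
f 49 51 50
f 50 51 52
f 50 52 32
f 51 29 53
f 51 53 52
f 52 53 54
f 52 54 32
f 53 29 55
f 53 55 54
f 54 55 56
f 54 56 32
f 55 29 57
f 55 57 56
f 56 57 58
f 56 58 32
f 57 29 30
f 57 30 58
f 58 30 31
f 58 31 32



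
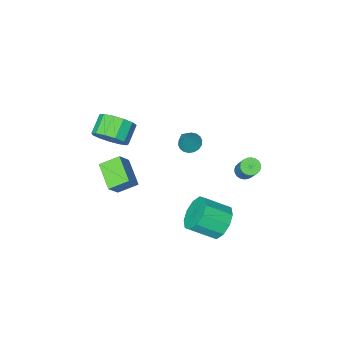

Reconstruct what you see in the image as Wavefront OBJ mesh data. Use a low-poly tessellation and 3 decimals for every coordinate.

v -1.987 3.483 -3.231
v -1.605 3.032 -4.111
v -0.431 2.346 -3.249
v -0.813 2.797 -2.369
v -1.316 3.615 -4.04
v -0.141 2.929 -3.178
v -1.283 4.148 -3.661
v -0.109 3.462 -2.799
v -1.519 4.427 -3.117
v -0.345 3.741 -2.255
v -1.934 4.345 -2.617
v -0.76 3.66 -1.755
v -2.369 3.934 -2.351
v -1.195 3.248 -1.489
v -2.659 3.351 -2.422
v -1.484 2.665 -1.56
v -2.691 2.818 -2.801
v -1.517 2.132 -1.939
v -2.455 2.539 -3.345
v -1.281 1.853 -2.483
v -2.04 2.62 -3.845
v -0.866 1.935 -2.983
v -3.857 2.68 -0.458
v -3.442 2.882 -0.719
v -2.967 4.121 0.998
v -3.383 3.92 1.258
v -3.591 3.014 -0.773
v -3.117 4.253 0.944
v -3.781 3.095 -0.779
v -3.307 4.335 0.938
v -3.983 3.114 -0.737
v -3.508 4.353 0.98
v -4.165 3.066 -0.652
v -3.691 4.305 1.065
v -4.301 2.96 -0.538
v -3.826 4.199 1.179
v -4.369 2.811 -0.411
v -3.894 4.05 1.306
v -4.359 2.642 -0.292
v -3.885 3.881 1.425
v -4.273 2.479 -0.198
v -3.798 3.718 1.519
v -4.123 2.347 -0.144
v -3.649 3.586 1.573
v -3.933 2.265 -0.138
v -3.459 3.505 1.579
v -3.732 2.247 -0.18
v -3.257 3.486 1.537
v -3.549 2.295 -0.265
v -3.075 3.534 1.452
v -3.414 2.401 -0.379
v -2.939 3.64 1.338
v -3.346 2.55 -0.506
v -2.871 3.789 1.211
v -3.355 2.719 -0.625
v -2.881 3.958 1.092
v 0.801 -2.368 -4.446
v 0.512 -3.884 -3.757
v -0.201 -1.909 -3.855
v -0.489 -3.425 -3.167
v 1.529 -2.055 -3.453
v 1.241 -3.571 -2.765
v 0.528 -1.596 -2.863
v 0.239 -3.112 -2.174
v -2.053 0.285 0.783
v -1.529 -0.034 0.6
v -1.307 0.675 2.237
v -1.479 0.23 0.504
v -1.543 0.504 0.463
v -1.708 0.736 0.486
v -1.941 0.878 0.567
v -2.196 0.902 0.691
v -2.423 0.805 0.834
v -2.576 0.604 0.966
v -2.626 0.341 1.062
v -2.562 0.066 1.102
v -2.397 -0.165 1.08
v -2.164 -0.307 0.998
v -1.909 -0.332 0.874
v -1.682 -0.234 0.732
v 0.976 -2.758 0.037
v 1.689 -2.939 0.757
v 0.837 -3.563 1.444
v 0.124 -3.382 0.723
v 1.437 -2.437 0.9
v 0.584 -3.061 1.587
v 1.038 -2.036 0.769
v 0.185 -2.66 1.456
v 0.62 -1.865 0.405
v -0.233 -2.489 1.092
v 0.314 -1.977 -0.076
v -0.538 -2.601 0.611
v 0.219 -2.337 -0.521
v -0.633 -2.961 0.166
v 0.365 -2.831 -0.789
v -0.488 -3.455 -0.102
v 0.704 -3.302 -0.795
v -0.148 -3.925 -0.108
v 1.13 -3.6 -0.537
v 0.278 -4.224 0.15
v 1.507 -3.631 -0.097
v 0.655 -4.254 0.59
v 1.716 -3.384 0.386
v 0.863 -4.008 1.072
f 2 1 5
f 2 5 3
f 3 5 6
f 3 6 4
f 5 1 7
f 5 7 6
f 6 7 8
f 6 8 4
f 7 1 9
f 7 9 8
f 8 9 10
f 8 10 4
f 9 1 11
f 9 11 10
f 10 11 12
f 10 12 4
f 11 1 13
f 11 13 12
f 12 13 14
f 12 14 4
f 13 1 15
f 13 15 14
f 14 15 16
f 14 16 4
f 15 1 17
f 15 17 16
f 16 17 18
f 16 18 4
f 17 1 19
f 17 19 18
f 18 19 20
f 18 20 4
f 19 1 21
f 19 21 20
f 20 21 22
f 20 22 4
f 21 1 2
f 21 2 22
f 22 2 3
f 22 3 4
f 24 23 27
f 24 27 25
f 25 27 28
f 25 28 26
f 27 23 29
f 27 29 28
f 28 29 30
f 28 30 26
f 29 23 31
f 29 31 30
f 30 31 32
f 30 32 26
f 31 23 33
f 31 33 32
f 32 33 34
f 32 34 26
f 33 23 35
f 33 35 34
f 34 35 36
f 34 36 26
f 35 23 37
f 35 37 36
f 36 37 38
f 36 38 26
f 37 23 39
f 37 39 38
f 38 39 40
f 38 40 26
f 39 23 41
f 39 41 40
f 40 41 42
f 40 42 26
f 41 23 43
f 41 43 42
f 42 43 44
f 42 44 26
f 43 23 45
f 43 45 44
f 44 45 46
f 44 46 26
f 45 23 47
f 45 47 46
f 46 47 48
f 46 48 26
f 47 23 49
f 47 49 48
f 48 49 50
f 48 50 26
f 49 23 51
f 49 51 50
f 50 51 52
f 50 52 26
f 51 23 53
f 51 53 52
f 52 53 54
f 52 54 26
f 53 23 55
f 53 55 54
f 54 55 56
f 54 56 26
f 55 23 24
f 55 24 56
f 56 24 25
f 56 25 26
f 58 60 57
f 61 58 57
f 57 60 59
f 59 61 57
f 58 64 60
f 62 58 61
f 62 64 58
f 60 64 59
f 63 61 59
f 59 64 63
f 63 62 61
f 64 62 63
f 66 65 68
f 66 68 67
f 68 65 69
f 68 69 67
f 69 65 70
f 69 70 67
f 70 65 71
f 70 71 67
f 71 65 72
f 71 72 67
f 72 65 73
f 72 73 67
f 73 65 74
f 73 74 67
f 74 65 75
f 74 75 67
f 75 65 76
f 75 76 67
f 76 65 77
f 76 77 67
f 77 65 78
f 77 78 67
f 78 65 79
f 78 79 67
f 79 65 80
f 79 80 67
f 80 65 66
f 80 66 67
f 82 81 85
f 82 85 83
f 83 85 86
f 83 86 84
f 85 81 87
f 85 87 86
f 86 87 88
f 86 88 84
f 87 81 89
f 87 89 88
f 88 89 90
f 88 90 84
f 89 81 91
f 89 91 90
f 90 91 92
f 90 92 84
f 91 81 93
f 91 93 92
f 92 93 94
f 92 94 84
f 93 81 95
f 93 95 94
f 94 95 96
f 94 96 84
f 95 81 97
f 95 97 96
f 96 97 98
f 96 98 84
f 97 81 99
f 97 99 98
f 98 99 100
f 98 100 84
f 99 81 101
f 99 101 100
f 100 101 102
f 100 102 84
f 101 81 103
f 101 103 102
f 102 103 104
f 102 104 84
f 103 81 82
f 103 82 104
f 104 82 83
f 104 83 84



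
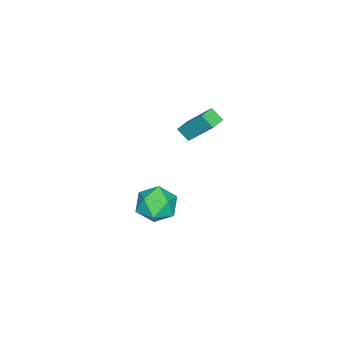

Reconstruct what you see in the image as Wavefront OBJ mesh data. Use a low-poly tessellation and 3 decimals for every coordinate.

v -0.765 1.42 -2.098
v -0.033 1.018 -2.867
v -2.067 0.302 -2.753
v -1.335 -0.1 -3.522
v -1.19 -0.338 -2.421
v -0.385 0.353 -2.016
v -1.715 0.967 -3.604
v -0.91 1.658 -3.199
v -0.62 0.738 -3.798
v -0.295 -0.068 -3.067
v -1.805 1.388 -2.553
v -1.48 0.582 -1.822
v -2.513 2.148 1.931
v -2.612 1.519 2.479
v -2.36 3.477 3.484
v -2.459 2.848 4.032
v -1.681 2.032 1.948
v -1.78 1.403 2.496
v -1.528 3.361 3.501
v -1.627 2.732 4.049
f 1 12 6
f 1 6 2
f 1 2 8
f 1 8 11
f 1 11 12
f 2 6 10
f 6 12 5
f 12 11 3
f 11 8 7
f 8 2 9
f 4 10 5
f 4 5 3
f 4 3 7
f 4 7 9
f 4 9 10
f 5 10 6
f 3 5 12
f 7 3 11
f 9 7 8
f 10 9 2
f 14 16 13
f 17 14 13
f 13 16 15
f 15 17 13
f 14 20 16
f 18 14 17
f 18 20 14
f 16 20 15
f 19 17 15
f 15 20 19
f 19 18 17
f 20 18 19



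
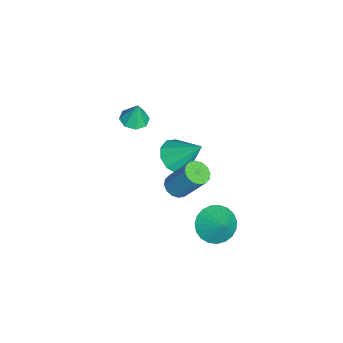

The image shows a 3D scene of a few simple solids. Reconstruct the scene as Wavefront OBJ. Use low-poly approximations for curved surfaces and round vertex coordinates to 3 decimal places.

v -4.046 -3.485 2.772
v -3.364 -3.324 2.66
v -3.894 -3.295 3.968
v -3.688 -2.889 2.632
v -4.221 -2.803 2.686
v -4.652 -3.117 2.79
v -4.728 -3.647 2.885
v -4.404 -4.082 2.913
v -3.87 -4.168 2.859
v -3.439 -3.854 2.754
v -2.217 -1.33 2.074
v -1.647 -1.964 2.47
v -1.823 -0.13 3.426
v -1.333 -1.647 2.098
v -1.356 -1.21 1.716
v -1.709 -0.818 1.471
v -2.255 -0.622 1.457
v -2.787 -0.696 1.678
v -3.102 -1.013 2.051
v -3.078 -1.45 2.432
v -2.726 -1.842 2.677
v -2.179 -2.038 2.691
v 1.972 0.915 1.88
v 2.728 0.665 1.326
v 2.728 1.385 2.7
v 2.644 1.036 1.191
v 2.444 1.386 1.175
v 2.162 1.654 1.281
v 1.847 1.795 1.491
v 1.554 1.783 1.768
v 1.333 1.622 2.064
v 1.223 1.338 2.329
v 1.242 0.981 2.516
v 1.387 0.613 2.593
v 1.634 0.297 2.547
v 1.939 0.088 2.385
v 2.249 0.022 2.136
v 2.512 0.11 1.843
v 2.681 0.338 1.557
v -0.152 -1.049 2.113
v 0.232 -0.657 1.784
v 0.616 0.302 3.379
v 0.232 -0.091 3.707
v -0.067 -0.515 1.771
v 0.317 0.444 3.366
v -0.389 -0.516 1.849
v -0.005 0.442 3.444
v -0.647 -0.66 1.998
v -0.263 0.298 3.593
v -0.773 -0.909 2.178
v -0.389 0.05 3.772
v -0.732 -1.195 2.34
v -0.348 -0.236 3.935
v -0.536 -1.442 2.441
v -0.152 -0.483 4.036
v -0.237 -1.584 2.454
v 0.147 -0.625 4.049
v 0.085 -1.582 2.376
v 0.469 -0.624 3.971
v 0.343 -1.438 2.227
v 0.727 -0.48 3.822
v 0.469 -1.19 2.048
v 0.853 -0.231 3.642
v 0.428 -0.904 1.885
v 0.812 0.055 3.48
f 2 1 4
f 2 4 3
f 4 1 5
f 4 5 3
f 5 1 6
f 5 6 3
f 6 1 7
f 6 7 3
f 7 1 8
f 7 8 3
f 8 1 9
f 8 9 3
f 9 1 10
f 9 10 3
f 10 1 2
f 10 2 3
f 12 11 14
f 12 14 13
f 14 11 15
f 14 15 13
f 15 11 16
f 15 16 13
f 16 11 17
f 16 17 13
f 17 11 18
f 17 18 13
f 18 11 19
f 18 19 13
f 19 11 20
f 19 20 13
f 20 11 21
f 20 21 13
f 21 11 22
f 21 22 13
f 22 11 12
f 22 12 13
f 24 23 26
f 24 26 25
f 26 23 27
f 26 27 25
f 27 23 28
f 27 28 25
f 28 23 29
f 28 29 25
f 29 23 30
f 29 30 25
f 30 23 31
f 30 31 25
f 31 23 32
f 31 32 25
f 32 23 33
f 32 33 25
f 33 23 34
f 33 34 25
f 34 23 35
f 34 35 25
f 35 23 36
f 35 36 25
f 36 23 37
f 36 37 25
f 37 23 38
f 37 38 25
f 38 23 39
f 38 39 25
f 39 23 24
f 39 24 25
f 41 40 44
f 41 44 42
f 42 44 45
f 42 45 43
f 44 40 46
f 44 46 45
f 45 46 47
f 45 47 43
f 46 40 48
f 46 48 47
f 47 48 49
f 47 49 43
f 48 40 50
f 48 50 49
f 49 50 51
f 49 51 43
f 50 40 52
f 50 52 51
f 51 52 53
f 51 53 43
f 52 40 54
f 52 54 53
f 53 54 55
f 53 55 43
f 54 40 56
f 54 56 55
f 55 56 57
f 55 57 43
f 56 40 58
f 56 58 57
f 57 58 59
f 57 59 43
f 58 40 60
f 58 60 59
f 59 60 61
f 59 61 43
f 60 40 62
f 60 62 61
f 61 62 63
f 61 63 43
f 62 40 64
f 62 64 63
f 63 64 65
f 63 65 43
f 64 40 41
f 64 41 65
f 65 41 42
f 65 42 43



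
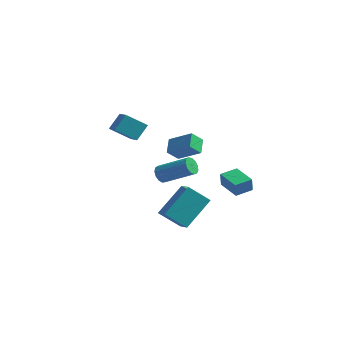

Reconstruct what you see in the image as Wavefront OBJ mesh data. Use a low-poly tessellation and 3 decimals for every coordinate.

v -0.232 -3.164 2.749
v 1.029 -3.149 3.485
v -0.524 -2.402 3.235
v 0.737 -2.387 3.97
v 0.123 -2.633 2.13
v 1.384 -2.618 2.865
v -0.169 -1.871 2.615
v 1.092 -1.856 3.351
v -3.065 1.422 -1.898
v -2.773 1.398 -2.399
v -1.043 1.634 -1.403
v -1.335 1.658 -0.902
v -2.845 1.713 -2.349
v -1.115 1.949 -1.353
v -2.987 1.935 -2.156
v -1.257 2.172 -1.16
v -3.153 1.995 -1.881
v -1.423 2.231 -0.885
v -3.291 1.872 -1.612
v -1.562 2.109 -0.616
v -3.358 1.607 -1.433
v -1.628 1.843 -0.437
v -3.331 1.282 -1.402
v -1.602 1.519 -0.406
v -3.22 1.002 -1.529
v -1.49 1.239 -0.533
v -3.06 0.855 -1.772
v -1.33 1.092 -0.776
v -2.901 0.888 -2.056
v -1.171 1.125 -1.06
v -2.794 1.09 -2.29
v -1.064 1.327 -1.294
v -3.832 -2.024 2.906
v -3.598 -1.298 3.713
v -4.688 -1.156 2.374
v -4.454 -0.431 3.181
v -2.846 -1.509 2.159
v -2.612 -0.784 2.966
v -3.702 -0.642 1.627
v -3.468 0.084 2.434
v -2.316 -0.285 -3.765
v -1.525 -1.03 -3.232
v -1.764 1.292 -2.38
v -0.973 0.547 -1.848
v -1.247 0.173 -4.712
v -0.456 -0.572 -4.18
v -0.695 1.75 -3.328
v 0.096 1.005 -2.795
v -0.229 2.872 -2.648
v -0.215 2.733 -1.789
v 0.312 3.762 -2.512
v 0.326 3.623 -1.653
v 1.014 2.137 -2.787
v 1.028 1.998 -1.928
v 1.555 3.027 -2.651
v 1.569 2.888 -1.792
f 2 4 1
f 5 2 1
f 1 4 3
f 3 5 1
f 2 8 4
f 6 2 5
f 6 8 2
f 4 8 3
f 7 5 3
f 3 8 7
f 7 6 5
f 8 6 7
f 10 9 13
f 10 13 11
f 11 13 14
f 11 14 12
f 13 9 15
f 13 15 14
f 14 15 16
f 14 16 12
f 15 9 17
f 15 17 16
f 16 17 18
f 16 18 12
f 17 9 19
f 17 19 18
f 18 19 20
f 18 20 12
f 19 9 21
f 19 21 20
f 20 21 22
f 20 22 12
f 21 9 23
f 21 23 22
f 22 23 24
f 22 24 12
f 23 9 25
f 23 25 24
f 24 25 26
f 24 26 12
f 25 9 27
f 25 27 26
f 26 27 28
f 26 28 12
f 27 9 29
f 27 29 28
f 28 29 30
f 28 30 12
f 29 9 31
f 29 31 30
f 30 31 32
f 30 32 12
f 31 9 10
f 31 10 32
f 32 10 11
f 32 11 12
f 34 36 33
f 37 34 33
f 33 36 35
f 35 37 33
f 34 40 36
f 38 34 37
f 38 40 34
f 36 40 35
f 39 37 35
f 35 40 39
f 39 38 37
f 40 38 39
f 42 44 41
f 45 42 41
f 41 44 43
f 43 45 41
f 42 48 44
f 46 42 45
f 46 48 42
f 44 48 43
f 47 45 43
f 43 48 47
f 47 46 45
f 48 46 47
f 50 52 49
f 53 50 49
f 49 52 51
f 51 53 49
f 50 56 52
f 54 50 53
f 54 56 50
f 52 56 51
f 55 53 51
f 51 56 55
f 55 54 53
f 56 54 55



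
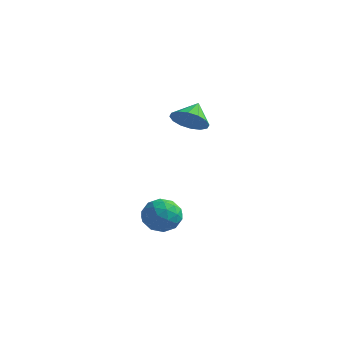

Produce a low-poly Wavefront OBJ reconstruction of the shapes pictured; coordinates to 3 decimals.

v 0.368 -2.577 -0.104
v 1.155 -2.009 0.353
v 1.545 -3.511 -0.973
v 2.332 -2.943 -0.516
v 1.745 -3.618 0.076
v 1.017 -3.041 0.612
v 1.683 -2.479 -1.232
v 0.955 -1.902 -0.696
v 1.967 -1.949 -0.345
v 2.006 -2.653 0.464
v 0.694 -2.867 -1.084
v 0.733 -3.571 -0.275
v 0.658 -2.211 0.2
v 2.042 -3.309 -0.82
v 1.697 -3.705 -0.473
v 2.159 -3.372 -0.204
v 0.577 -2.818 0.353
v 1.04 -2.484 0.622
v 1.387 -3.429 0.459
v 1.66 -3.036 -1.242
v 2.123 -2.702 -0.973
v 0.541 -2.148 -0.416
v 1.003 -1.815 -0.147
v 1.313 -2.091 -1.079
v 1.598 -1.842 0.059
v 2.29 -2.391 -0.451
v 1.909 -2.118 -0.873
v 1.481 -1.779 -0.557
v 1.621 -2.256 0.534
v 2.313 -2.804 0.024
v 1.968 -3.201 0.372
v 1.54 -2.862 0.687
v 2.098 -2.22 0.124
v 0.387 -2.716 -0.644
v 1.079 -3.264 -1.154
v 1.16 -2.658 -1.307
v 0.732 -2.319 -0.992
v 0.41 -3.129 -0.169
v 1.102 -3.678 -0.679
v 1.219 -3.741 -0.063
v 0.791 -3.402 0.253
v 0.602 -3.3 -0.744
v -1.492 3.46 3.458
v -0.683 3.1 4.077
v -1.688 4.54 4.342
v -0.442 3.445 3.709
v -0.482 3.794 3.274
v -0.792 4.053 2.888
v -1.291 4.153 2.655
v -1.843 4.067 2.637
v -2.301 3.819 2.839
v -2.542 3.474 3.207
v -2.502 3.126 3.643
v -2.192 2.866 4.028
v -1.693 2.766 4.261
v -1.141 2.852 4.279
f 1 38 17
f 38 12 41
f 17 41 6
f 38 41 17
f 1 17 13
f 17 6 18
f 13 18 2
f 17 18 13
f 1 13 22
f 13 2 23
f 22 23 8
f 13 23 22
f 1 22 34
f 22 8 37
f 34 37 11
f 22 37 34
f 1 34 38
f 34 11 42
f 38 42 12
f 34 42 38
f 2 18 29
f 18 6 32
f 29 32 10
f 18 32 29
f 6 41 19
f 41 12 40
f 19 40 5
f 41 40 19
f 12 42 39
f 42 11 35
f 39 35 3
f 42 35 39
f 11 37 36
f 37 8 24
f 36 24 7
f 37 24 36
f 8 23 28
f 23 2 25
f 28 25 9
f 23 25 28
f 4 30 16
f 30 10 31
f 16 31 5
f 30 31 16
f 4 16 14
f 16 5 15
f 14 15 3
f 16 15 14
f 4 14 21
f 14 3 20
f 21 20 7
f 14 20 21
f 4 21 26
f 21 7 27
f 26 27 9
f 21 27 26
f 4 26 30
f 26 9 33
f 30 33 10
f 26 33 30
f 5 31 19
f 31 10 32
f 19 32 6
f 31 32 19
f 3 15 39
f 15 5 40
f 39 40 12
f 15 40 39
f 7 20 36
f 20 3 35
f 36 35 11
f 20 35 36
f 9 27 28
f 27 7 24
f 28 24 8
f 27 24 28
f 10 33 29
f 33 9 25
f 29 25 2
f 33 25 29
f 44 43 46
f 44 46 45
f 46 43 47
f 46 47 45
f 47 43 48
f 47 48 45
f 48 43 49
f 48 49 45
f 49 43 50
f 49 50 45
f 50 43 51
f 50 51 45
f 51 43 52
f 51 52 45
f 52 43 53
f 52 53 45
f 53 43 54
f 53 54 45
f 54 43 55
f 54 55 45
f 55 43 56
f 55 56 45
f 56 43 44
f 56 44 45



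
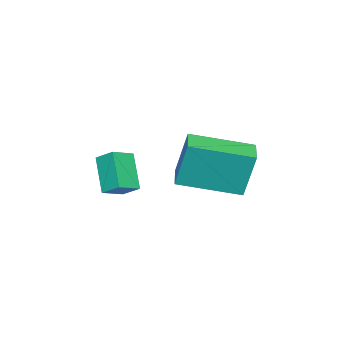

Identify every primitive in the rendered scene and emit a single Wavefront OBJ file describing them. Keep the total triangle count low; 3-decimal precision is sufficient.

v -1.954 -1.101 -1.845
v -1.885 -0.433 -1.411
v -2.726 -0.817 -2.159
v -2.656 -0.149 -1.725
v -1.264 -0.451 -2.955
v -1.194 0.217 -2.521
v -2.035 -0.167 -3.269
v -1.966 0.501 -2.835
v -3.743 3.152 -2.631
v -3.802 3.568 -0.963
v -2.838 3.657 -2.725
v -2.897 4.074 -1.057
v -2.683 1.346 -2.143
v -2.742 1.763 -0.475
v -1.778 1.852 -2.237
v -1.837 2.268 -0.569
f 2 4 1
f 5 2 1
f 1 4 3
f 3 5 1
f 2 8 4
f 6 2 5
f 6 8 2
f 4 8 3
f 7 5 3
f 3 8 7
f 7 6 5
f 8 6 7
f 10 12 9
f 13 10 9
f 9 12 11
f 11 13 9
f 10 16 12
f 14 10 13
f 14 16 10
f 12 16 11
f 15 13 11
f 11 16 15
f 15 14 13
f 16 14 15



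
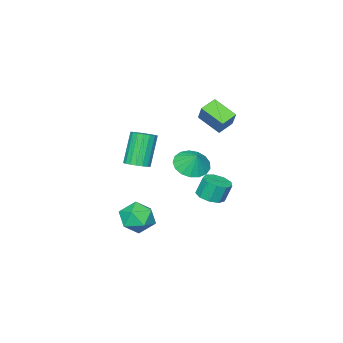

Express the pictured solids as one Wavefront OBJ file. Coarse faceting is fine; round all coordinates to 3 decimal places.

v 3.438 1.902 1.064
v 4.101 2.053 1.402
v 3.186 1.748 3.334
v 2.522 1.598 2.996
v 3.956 2.358 1.381
v 3.041 2.053 3.314
v 3.709 2.573 1.298
v 2.794 2.268 3.231
v 3.407 2.655 1.168
v 2.492 2.35 3.101
v 3.112 2.588 1.018
v 2.197 2.283 2.95
v 2.881 2.385 0.876
v 1.966 2.08 2.809
v 2.76 2.087 0.772
v 1.845 1.782 2.705
v 2.774 1.752 0.726
v 1.859 1.447 2.658
v 2.919 1.447 0.746
v 2.004 1.142 2.679
v 3.166 1.232 0.829
v 2.251 0.927 2.762
v 3.468 1.15 0.959
v 2.553 0.845 2.892
v 3.763 1.217 1.11
v 2.848 0.912 3.042
v 3.994 1.42 1.251
v 3.079 1.115 3.184
v 4.115 1.718 1.355
v 3.2 1.413 3.288
v -1.74 2.681 -3.264
v -1.025 3.206 -3.195
v -1.345 3.485 -1.988
v -2.06 2.959 -2.056
v -1.501 3.528 -3.396
v -1.822 3.807 -2.189
v -2.089 3.453 -3.535
v -2.41 3.732 -2.328
v -2.514 3.017 -3.547
v -2.834 3.296 -2.34
v -2.576 2.423 -3.426
v -2.897 2.702 -2.219
v -2.247 1.95 -3.23
v -2.568 2.229 -2.022
v -1.681 1.819 -3.049
v -2.001 2.098 -1.842
v -1.142 2.091 -2.969
v -1.463 2.37 -1.761
v -0.883 2.639 -3.026
v -1.204 2.918 -1.819
v 2.272 1.874 -3.015
v 3.305 1.34 -2.924
v 1.895 0.88 -4.576
v 2.928 0.346 -4.485
v 2.088 0.126 -3.706
v 2.321 0.741 -2.741
v 2.879 1.479 -4.759
v 3.112 2.094 -3.794
v 3.681 1.096 -4.002
v 3.192 0.26 -3.351
v 2.008 1.96 -4.149
v 1.519 1.124 -3.498
v -2.369 2.17 3.369
v -1.843 2.868 4.501
v -2.527 3.583 2.571
v -2 4.281 3.703
v -1.38 2.059 2.977
v -0.853 2.757 4.109
v -1.537 3.472 2.179
v -1.011 4.17 3.311
v -0.484 2.391 -0.259
v 0.54 2.535 -0.604
v -0.236 3.029 0.739
v 0.284 2.944 -0.802
v -0.149 3.226 -0.875
v -0.658 3.317 -0.807
v -1.127 3.196 -0.614
v -1.449 2.891 -0.339
v -1.55 2.471 -0.046
v -1.406 2.033 0.198
v -1.051 1.677 0.337
v -0.566 1.485 0.34
v -0.062 1.5 0.206
v 0.345 1.719 -0.035
v 0.563 2.093 -0.328
f 2 1 5
f 2 5 3
f 3 5 6
f 3 6 4
f 5 1 7
f 5 7 6
f 6 7 8
f 6 8 4
f 7 1 9
f 7 9 8
f 8 9 10
f 8 10 4
f 9 1 11
f 9 11 10
f 10 11 12
f 10 12 4
f 11 1 13
f 11 13 12
f 12 13 14
f 12 14 4
f 13 1 15
f 13 15 14
f 14 15 16
f 14 16 4
f 15 1 17
f 15 17 16
f 16 17 18
f 16 18 4
f 17 1 19
f 17 19 18
f 18 19 20
f 18 20 4
f 19 1 21
f 19 21 20
f 20 21 22
f 20 22 4
f 21 1 23
f 21 23 22
f 22 23 24
f 22 24 4
f 23 1 25
f 23 25 24
f 24 25 26
f 24 26 4
f 25 1 27
f 25 27 26
f 26 27 28
f 26 28 4
f 27 1 29
f 27 29 28
f 28 29 30
f 28 30 4
f 29 1 2
f 29 2 30
f 30 2 3
f 30 3 4
f 32 31 35
f 32 35 33
f 33 35 36
f 33 36 34
f 35 31 37
f 35 37 36
f 36 37 38
f 36 38 34
f 37 31 39
f 37 39 38
f 38 39 40
f 38 40 34
f 39 31 41
f 39 41 40
f 40 41 42
f 40 42 34
f 41 31 43
f 41 43 42
f 42 43 44
f 42 44 34
f 43 31 45
f 43 45 44
f 44 45 46
f 44 46 34
f 45 31 47
f 45 47 46
f 46 47 48
f 46 48 34
f 47 31 49
f 47 49 48
f 48 49 50
f 48 50 34
f 49 31 32
f 49 32 50
f 50 32 33
f 50 33 34
f 51 62 56
f 51 56 52
f 51 52 58
f 51 58 61
f 51 61 62
f 52 56 60
f 56 62 55
f 62 61 53
f 61 58 57
f 58 52 59
f 54 60 55
f 54 55 53
f 54 53 57
f 54 57 59
f 54 59 60
f 55 60 56
f 53 55 62
f 57 53 61
f 59 57 58
f 60 59 52
f 64 66 63
f 67 64 63
f 63 66 65
f 65 67 63
f 64 70 66
f 68 64 67
f 68 70 64
f 66 70 65
f 69 67 65
f 65 70 69
f 69 68 67
f 70 68 69
f 72 71 74
f 72 74 73
f 74 71 75
f 74 75 73
f 75 71 76
f 75 76 73
f 76 71 77
f 76 77 73
f 77 71 78
f 77 78 73
f 78 71 79
f 78 79 73
f 79 71 80
f 79 80 73
f 80 71 81
f 80 81 73
f 81 71 82
f 81 82 73
f 82 71 83
f 82 83 73
f 83 71 84
f 83 84 73
f 84 71 85
f 84 85 73
f 85 71 72
f 85 72 73



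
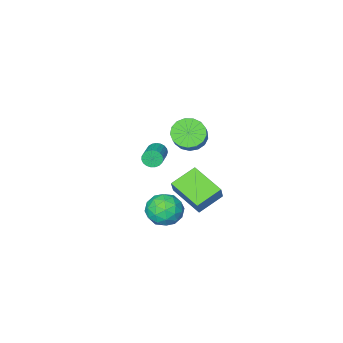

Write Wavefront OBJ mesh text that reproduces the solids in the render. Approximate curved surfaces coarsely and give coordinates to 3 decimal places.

v -0.463 2.423 1.328
v -0.054 2.832 2.31
v -0.783 4.43 0.626
v -0.374 4.838 1.609
v 1.094 2.442 0.671
v 1.503 2.85 1.654
v 0.774 4.448 -0.03
v 1.183 4.857 0.952
v -2.616 -1.34 1.376
v -1.77 -1.899 1.27
v -0.898 -0.82 2.539
v -1.744 -0.26 2.644
v -1.719 -1.547 0.936
v -0.847 -0.467 2.204
v -1.875 -1.147 0.702
v -1.003 -0.068 1.971
v -2.2 -0.791 0.623
v -1.328 0.288 1.892
v -2.62 -0.561 0.716
v -1.748 0.518 1.985
v -3.039 -0.51 0.961
v -2.168 0.57 2.23
v -3.362 -0.648 1.3
v -2.49 0.431 2.569
v -3.514 -0.945 1.657
v -2.642 0.134 2.926
v -3.459 -1.332 1.949
v -2.588 -0.253 3.218
v -3.212 -1.721 2.11
v -2.34 -0.642 3.379
v -2.828 -2.023 2.103
v -1.956 -0.944 3.371
v -2.396 -2.168 1.929
v -1.524 -1.089 3.198
v -2.014 -2.123 1.628
v -1.142 -1.044 2.897
v -2.107 -3.995 -1.317
v -1.773 -4.093 -1.842
v -0.698 -2.963 -1.367
v -1.033 -2.865 -0.843
v -1.938 -3.904 -1.917
v -0.863 -2.774 -1.443
v -2.132 -3.731 -1.889
v -1.058 -2.601 -1.414
v -2.323 -3.603 -1.762
v -1.248 -2.474 -1.287
v -2.476 -3.544 -1.558
v -1.401 -2.414 -1.083
v -2.565 -3.562 -1.312
v -1.49 -2.432 -0.837
v -2.575 -3.655 -1.067
v -1.5 -2.525 -0.593
v -2.505 -3.807 -0.866
v -1.43 -2.677 -0.391
v -2.365 -3.991 -0.742
v -1.29 -2.861 -0.268
v -2.181 -4.176 -0.719
v -1.106 -3.046 -0.244
v -1.985 -4.33 -0.798
v -0.91 -3.2 -0.323
v -1.809 -4.426 -0.967
v -0.734 -3.296 -0.493
v -1.685 -4.447 -1.197
v -0.61 -3.317 -0.723
v -1.634 -4.39 -1.448
v -0.56 -3.26 -0.973
v -1.665 -4.265 -1.676
v -0.59 -3.135 -1.201
v 0.272 2.32 -1.295
v 1.063 2.552 -2.091
v 1.397 1.048 -0.549
v 2.188 1.28 -1.345
v 1.944 2.055 -0.537
v 1.249 2.841 -0.997
v 1.211 0.759 -1.643
v 0.516 1.545 -2.103
v 1.643 1.588 -2.306
v 2.096 2.389 -1.622
v 0.364 1.211 -1.018
v 0.817 2.012 -0.334
v 0.569 2.548 -1.758
v 1.891 1.052 -0.882
v 1.748 1.507 -0.406
v 2.212 1.644 -0.874
v 0.678 2.717 -1.115
v 1.143 2.854 -1.583
v 1.661 2.562 -0.67
v 1.317 0.746 -1.057
v 1.782 0.883 -1.525
v 0.248 1.956 -1.766
v 0.712 2.093 -2.234
v 0.799 1.038 -1.97
v 1.375 2.118 -2.353
v 2.036 1.37 -1.914
v 1.462 1.063 -2.089
v 1.053 1.526 -2.36
v 1.641 2.588 -1.951
v 2.302 1.84 -1.513
v 2.159 2.296 -1.037
v 1.75 2.758 -1.308
v 1.982 2.021 -2.077
v 0.158 1.76 -1.127
v 0.819 1.012 -0.689
v 0.71 0.842 -1.332
v 0.301 1.304 -1.603
v 0.424 2.23 -0.726
v 1.085 1.482 -0.287
v 1.407 2.074 -0.28
v 0.998 2.537 -0.551
v 0.478 1.579 -0.563
f 2 4 1
f 5 2 1
f 1 4 3
f 3 5 1
f 2 8 4
f 6 2 5
f 6 8 2
f 4 8 3
f 7 5 3
f 3 8 7
f 7 6 5
f 8 6 7
f 10 9 13
f 10 13 11
f 11 13 14
f 11 14 12
f 13 9 15
f 13 15 14
f 14 15 16
f 14 16 12
f 15 9 17
f 15 17 16
f 16 17 18
f 16 18 12
f 17 9 19
f 17 19 18
f 18 19 20
f 18 20 12
f 19 9 21
f 19 21 20
f 20 21 22
f 20 22 12
f 21 9 23
f 21 23 22
f 22 23 24
f 22 24 12
f 23 9 25
f 23 25 24
f 24 25 26
f 24 26 12
f 25 9 27
f 25 27 26
f 26 27 28
f 26 28 12
f 27 9 29
f 27 29 28
f 28 29 30
f 28 30 12
f 29 9 31
f 29 31 30
f 30 31 32
f 30 32 12
f 31 9 33
f 31 33 32
f 32 33 34
f 32 34 12
f 33 9 35
f 33 35 34
f 34 35 36
f 34 36 12
f 35 9 10
f 35 10 36
f 36 10 11
f 36 11 12
f 38 37 41
f 38 41 39
f 39 41 42
f 39 42 40
f 41 37 43
f 41 43 42
f 42 43 44
f 42 44 40
f 43 37 45
f 43 45 44
f 44 45 46
f 44 46 40
f 45 37 47
f 45 47 46
f 46 47 48
f 46 48 40
f 47 37 49
f 47 49 48
f 48 49 50
f 48 50 40
f 49 37 51
f 49 51 50
f 50 51 52
f 50 52 40
f 51 37 53
f 51 53 52
f 52 53 54
f 52 54 40
f 53 37 55
f 53 55 54
f 54 55 56
f 54 56 40
f 55 37 57
f 55 57 56
f 56 57 58
f 56 58 40
f 57 37 59
f 57 59 58
f 58 59 60
f 58 60 40
f 59 37 61
f 59 61 60
f 60 61 62
f 60 62 40
f 61 37 63
f 61 63 62
f 62 63 64
f 62 64 40
f 63 37 65
f 63 65 64
f 64 65 66
f 64 66 40
f 65 37 67
f 65 67 66
f 66 67 68
f 66 68 40
f 67 37 38
f 67 38 68
f 68 38 39
f 68 39 40
f 69 106 85
f 106 80 109
f 85 109 74
f 106 109 85
f 69 85 81
f 85 74 86
f 81 86 70
f 85 86 81
f 69 81 90
f 81 70 91
f 90 91 76
f 81 91 90
f 69 90 102
f 90 76 105
f 102 105 79
f 90 105 102
f 69 102 106
f 102 79 110
f 106 110 80
f 102 110 106
f 70 86 97
f 86 74 100
f 97 100 78
f 86 100 97
f 74 109 87
f 109 80 108
f 87 108 73
f 109 108 87
f 80 110 107
f 110 79 103
f 107 103 71
f 110 103 107
f 79 105 104
f 105 76 92
f 104 92 75
f 105 92 104
f 76 91 96
f 91 70 93
f 96 93 77
f 91 93 96
f 72 98 84
f 98 78 99
f 84 99 73
f 98 99 84
f 72 84 82
f 84 73 83
f 82 83 71
f 84 83 82
f 72 82 89
f 82 71 88
f 89 88 75
f 82 88 89
f 72 89 94
f 89 75 95
f 94 95 77
f 89 95 94
f 72 94 98
f 94 77 101
f 98 101 78
f 94 101 98
f 73 99 87
f 99 78 100
f 87 100 74
f 99 100 87
f 71 83 107
f 83 73 108
f 107 108 80
f 83 108 107
f 75 88 104
f 88 71 103
f 104 103 79
f 88 103 104
f 77 95 96
f 95 75 92
f 96 92 76
f 95 92 96
f 78 101 97
f 101 77 93
f 97 93 70
f 101 93 97



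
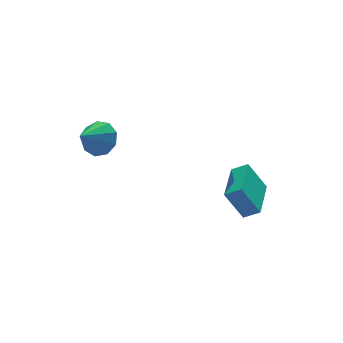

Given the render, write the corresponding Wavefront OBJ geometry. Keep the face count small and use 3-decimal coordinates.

v 2.23 -2.437 -4.027
v 1.586 -1.912 -2.671
v 3.511 -0.711 -4.087
v 2.867 -0.186 -2.732
v 2.813 -2.854 -3.588
v 2.169 -2.329 -2.233
v 4.094 -1.128 -3.649
v 3.45 -0.603 -2.293
v -1.928 2.856 -1.111
v -1.383 2.974 -0.366
v -3.032 2.384 -0.229
v -1.707 3.508 -0.486
v -2.134 3.737 -0.898
v -2.464 3.554 -1.41
v -2.543 3.043 -1.782
v -2.334 2.445 -1.84
v -1.935 2.039 -1.556
v -1.532 2.015 -1.064
v -1.314 2.384 -0.594
f 2 4 1
f 5 2 1
f 1 4 3
f 3 5 1
f 2 8 4
f 6 2 5
f 6 8 2
f 4 8 3
f 7 5 3
f 3 8 7
f 7 6 5
f 8 6 7
f 10 9 12
f 10 12 11
f 12 9 13
f 12 13 11
f 13 9 14
f 13 14 11
f 14 9 15
f 14 15 11
f 15 9 16
f 15 16 11
f 16 9 17
f 16 17 11
f 17 9 18
f 17 18 11
f 18 9 19
f 18 19 11
f 19 9 10
f 19 10 11



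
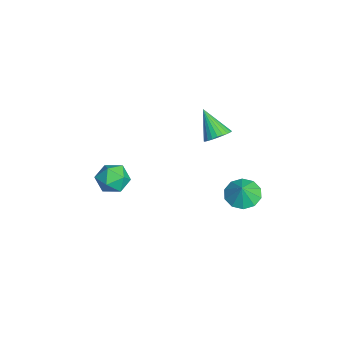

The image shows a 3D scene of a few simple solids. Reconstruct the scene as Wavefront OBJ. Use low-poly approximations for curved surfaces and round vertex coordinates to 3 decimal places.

v 0.494 3.525 -3.138
v 1.39 3.443 -3.638
v 1.026 3.395 -2.162
v 1.295 4.058 -3.504
v 0.894 4.47 -3.23
v 0.34 4.52 -2.921
v -0.156 4.191 -2.695
v -0.403 3.607 -2.638
v -0.308 2.992 -2.772
v 0.093 2.581 -3.046
v 0.647 2.53 -3.355
v 1.143 2.86 -3.581
v -2.4 2.524 -0.625
v -1.72 2.436 -0.157
v -3.5 1.836 0.845
v -1.81 2.739 -0.082
v -1.989 3.008 -0.09
v -2.231 3.204 -0.18
v -2.499 3.296 -0.337
v -2.751 3.271 -0.538
v -2.951 3.132 -0.752
v -3.066 2.9 -0.947
v -3.08 2.611 -1.093
v -2.99 2.309 -1.167
v -2.811 2.04 -1.159
v -2.569 1.844 -1.07
v -2.301 1.752 -0.912
v -2.049 1.777 -0.711
v -1.85 1.916 -0.497
v -1.734 2.147 -0.302
v 1.239 -2.914 0.491
v 2.241 -2.934 0.375
v 1.079 -4.026 -0.695
v 2.081 -4.046 -0.811
v 1.663 -4.422 0.027
v 1.762 -3.735 0.76
v 1.558 -3.225 -1.08
v 1.657 -2.538 -0.347
v 2.439 -3.126 -0.597
v 2.503 -3.866 0.087
v 0.817 -3.094 -0.407
v 0.881 -3.834 0.277
f 2 1 4
f 2 4 3
f 4 1 5
f 4 5 3
f 5 1 6
f 5 6 3
f 6 1 7
f 6 7 3
f 7 1 8
f 7 8 3
f 8 1 9
f 8 9 3
f 9 1 10
f 9 10 3
f 10 1 11
f 10 11 3
f 11 1 12
f 11 12 3
f 12 1 2
f 12 2 3
f 14 13 16
f 14 16 15
f 16 13 17
f 16 17 15
f 17 13 18
f 17 18 15
f 18 13 19
f 18 19 15
f 19 13 20
f 19 20 15
f 20 13 21
f 20 21 15
f 21 13 22
f 21 22 15
f 22 13 23
f 22 23 15
f 23 13 24
f 23 24 15
f 24 13 25
f 24 25 15
f 25 13 26
f 25 26 15
f 26 13 27
f 26 27 15
f 27 13 28
f 27 28 15
f 28 13 29
f 28 29 15
f 29 13 30
f 29 30 15
f 30 13 14
f 30 14 15
f 31 42 36
f 31 36 32
f 31 32 38
f 31 38 41
f 31 41 42
f 32 36 40
f 36 42 35
f 42 41 33
f 41 38 37
f 38 32 39
f 34 40 35
f 34 35 33
f 34 33 37
f 34 37 39
f 34 39 40
f 35 40 36
f 33 35 42
f 37 33 41
f 39 37 38
f 40 39 32



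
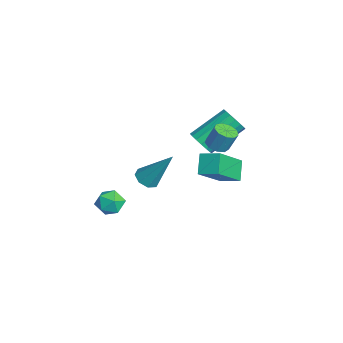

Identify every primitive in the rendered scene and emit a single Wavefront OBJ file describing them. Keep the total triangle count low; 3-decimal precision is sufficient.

v -2.784 2.2 0.107
v -2.046 2.296 0.202
v -2.418 3.975 1.407
v -3.156 3.88 1.313
v -2.121 2.49 -0.091
v -2.493 4.169 1.114
v -2.348 2.617 -0.339
v -2.72 4.296 0.867
v -2.675 2.649 -0.484
v -3.047 4.328 0.721
v -3.027 2.578 -0.493
v -3.398 4.257 0.712
v -3.323 2.421 -0.366
v -3.695 4.1 0.84
v -3.496 2.213 -0.129
v -3.867 3.892 1.076
v -3.505 2.002 0.161
v -3.877 3.681 1.366
v -3.35 1.837 0.439
v -3.722 3.516 1.644
v -3.065 1.755 0.642
v -3.437 3.434 1.847
v -2.715 1.775 0.721
v -3.087 3.454 1.926
v -2.382 1.893 0.661
v -2.754 3.572 1.866
v -2.14 2.081 0.473
v -2.512 3.76 1.678
v -0.396 -2.037 -2.103
v 0.286 -2.273 -1.841
v -0.966 -2.747 -1.259
v -0.284 -2.983 -0.997
v -0.507 -2.257 -0.886
v -0.155 -1.818 -1.407
v -0.525 -3.202 -1.693
v -0.173 -2.763 -2.214
v 0.206 -2.993 -1.588
v 0.217 -2.41 -1.089
v -0.897 -2.61 -2.011
v -0.886 -2.027 -1.512
v -0.643 2.455 1.408
v -0.129 2.687 1.233
v 0.036 3.076 2.238
v -0.477 2.845 2.412
v -0.427 2.955 1.179
v -0.261 3.344 2.184
v -0.825 2.988 1.231
v -0.66 3.377 2.236
v -1.139 2.773 1.367
v -0.973 3.162 2.371
v -1.22 2.409 1.521
v -1.054 2.798 2.526
v -1.031 2.067 1.622
v -0.866 2.456 2.627
v -0.661 1.907 1.623
v -0.495 2.296 2.628
v -0.282 2.003 1.523
v -0.116 2.392 2.528
v -0.072 2.312 1.369
v 0.094 2.701 2.374
v -1.699 -0.546 -1.145
v -1.269 -0.206 -1.512
v -1.001 0.506 0.645
v -1.717 0.026 -1.474
v -2.154 -0.078 -1.243
v -2.325 -0.455 -0.954
v -2.129 -0.886 -0.777
v -1.682 -1.118 -0.815
v -1.245 -1.015 -1.046
v -1.074 -0.637 -1.335
v 1.211 2.181 0.302
v 2.206 0.939 1.641
v 0.467 2.431 1.086
v 1.462 1.189 2.426
v 1.778 2.951 0.594
v 2.773 1.709 1.934
v 1.034 3.201 1.379
v 2.029 1.959 2.718
f 2 1 5
f 2 5 3
f 3 5 6
f 3 6 4
f 5 1 7
f 5 7 6
f 6 7 8
f 6 8 4
f 7 1 9
f 7 9 8
f 8 9 10
f 8 10 4
f 9 1 11
f 9 11 10
f 10 11 12
f 10 12 4
f 11 1 13
f 11 13 12
f 12 13 14
f 12 14 4
f 13 1 15
f 13 15 14
f 14 15 16
f 14 16 4
f 15 1 17
f 15 17 16
f 16 17 18
f 16 18 4
f 17 1 19
f 17 19 18
f 18 19 20
f 18 20 4
f 19 1 21
f 19 21 20
f 20 21 22
f 20 22 4
f 21 1 23
f 21 23 22
f 22 23 24
f 22 24 4
f 23 1 25
f 23 25 24
f 24 25 26
f 24 26 4
f 25 1 27
f 25 27 26
f 26 27 28
f 26 28 4
f 27 1 2
f 27 2 28
f 28 2 3
f 28 3 4
f 29 40 34
f 29 34 30
f 29 30 36
f 29 36 39
f 29 39 40
f 30 34 38
f 34 40 33
f 40 39 31
f 39 36 35
f 36 30 37
f 32 38 33
f 32 33 31
f 32 31 35
f 32 35 37
f 32 37 38
f 33 38 34
f 31 33 40
f 35 31 39
f 37 35 36
f 38 37 30
f 42 41 45
f 42 45 43
f 43 45 46
f 43 46 44
f 45 41 47
f 45 47 46
f 46 47 48
f 46 48 44
f 47 41 49
f 47 49 48
f 48 49 50
f 48 50 44
f 49 41 51
f 49 51 50
f 50 51 52
f 50 52 44
f 51 41 53
f 51 53 52
f 52 53 54
f 52 54 44
f 53 41 55
f 53 55 54
f 54 55 56
f 54 56 44
f 55 41 57
f 55 57 56
f 56 57 58
f 56 58 44
f 57 41 59
f 57 59 58
f 58 59 60
f 58 60 44
f 59 41 42
f 59 42 60
f 60 42 43
f 60 43 44
f 62 61 64
f 62 64 63
f 64 61 65
f 64 65 63
f 65 61 66
f 65 66 63
f 66 61 67
f 66 67 63
f 67 61 68
f 67 68 63
f 68 61 69
f 68 69 63
f 69 61 70
f 69 70 63
f 70 61 62
f 70 62 63
f 72 74 71
f 75 72 71
f 71 74 73
f 73 75 71
f 72 78 74
f 76 72 75
f 76 78 72
f 74 78 73
f 77 75 73
f 73 78 77
f 77 76 75
f 78 76 77

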